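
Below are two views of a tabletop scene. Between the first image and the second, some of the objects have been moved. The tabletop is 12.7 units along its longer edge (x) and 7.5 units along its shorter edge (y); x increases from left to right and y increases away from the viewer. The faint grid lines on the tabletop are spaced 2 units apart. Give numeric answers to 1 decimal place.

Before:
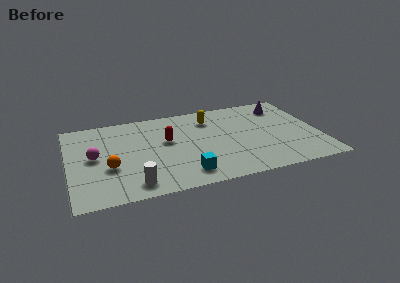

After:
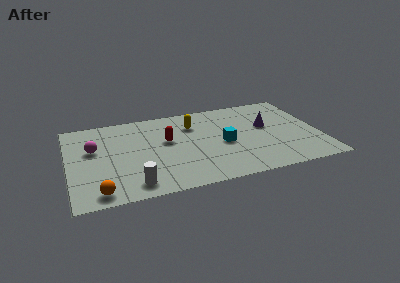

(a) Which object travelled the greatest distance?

the cyan cube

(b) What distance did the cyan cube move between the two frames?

3.0

The cyan cube was near (5.7, 1.3) before and (7.8, 3.4) after, so it travelled √(2.1² + 2.1²) ≈ 3.0 units.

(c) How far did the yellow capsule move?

0.9

The yellow capsule was near (7.3, 5.8) before and (6.4, 5.5) after, so it travelled √(0.9² + 0.3²) ≈ 0.9 units.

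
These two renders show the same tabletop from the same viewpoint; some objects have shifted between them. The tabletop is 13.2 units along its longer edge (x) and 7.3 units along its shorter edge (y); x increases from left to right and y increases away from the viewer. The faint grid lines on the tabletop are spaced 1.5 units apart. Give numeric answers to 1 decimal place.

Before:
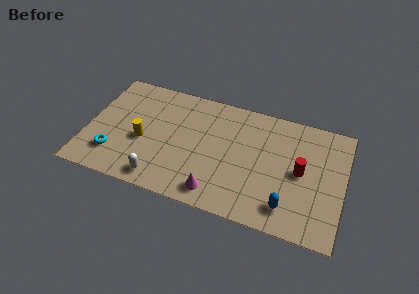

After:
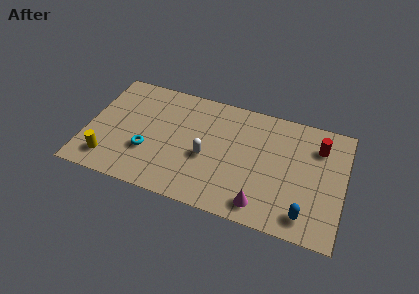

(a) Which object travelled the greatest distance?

the white capsule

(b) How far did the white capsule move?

3.0

From (4.0, 1.0) to (6.2, 3.1), the white capsule covered √(2.2² + 2.1²) ≈ 3.0 units.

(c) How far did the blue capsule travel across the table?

0.9

From (10.5, 1.4) to (11.4, 1.2), the blue capsule covered √(0.9² + 0.2²) ≈ 0.9 units.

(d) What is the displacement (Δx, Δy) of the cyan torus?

(1.7, 0.7)

The cyan torus started near (1.5, 1.8) and ended near (3.2, 2.5).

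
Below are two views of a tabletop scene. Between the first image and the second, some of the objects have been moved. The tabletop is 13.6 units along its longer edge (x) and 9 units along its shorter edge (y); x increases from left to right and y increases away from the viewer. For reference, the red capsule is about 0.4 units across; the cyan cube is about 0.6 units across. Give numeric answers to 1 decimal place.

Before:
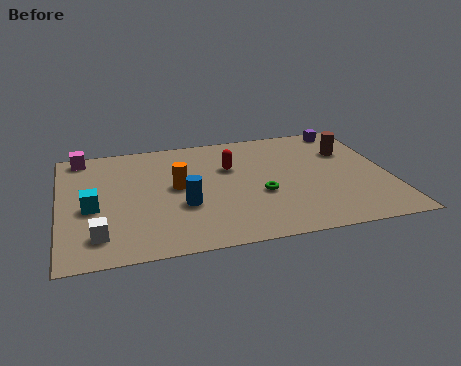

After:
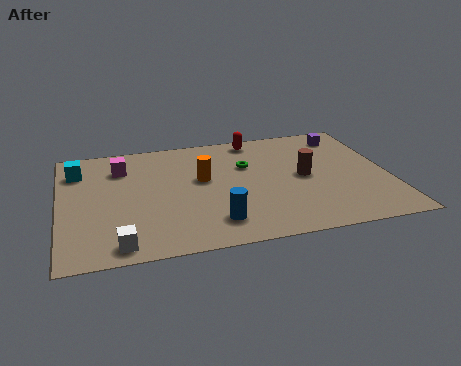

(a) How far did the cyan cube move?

3.0

The cyan cube was near (1.3, 3.9) before and (0.8, 6.9) after, so it travelled √(0.5² + 3.0²) ≈ 3.0 units.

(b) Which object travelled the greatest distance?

the cyan cube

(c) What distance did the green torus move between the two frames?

2.4

From (8.2, 3.5) to (7.8, 5.9), the green torus covered √(0.4² + 2.4²) ≈ 2.4 units.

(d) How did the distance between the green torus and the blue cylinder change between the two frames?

+1.2

The distance was about 3.2 in the first image and 4.4 in the second, so they moved 1.2 units further apart.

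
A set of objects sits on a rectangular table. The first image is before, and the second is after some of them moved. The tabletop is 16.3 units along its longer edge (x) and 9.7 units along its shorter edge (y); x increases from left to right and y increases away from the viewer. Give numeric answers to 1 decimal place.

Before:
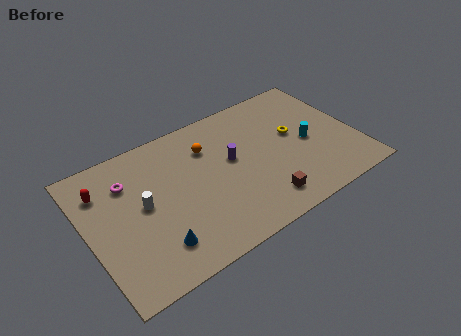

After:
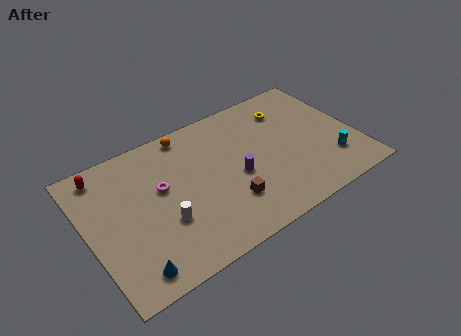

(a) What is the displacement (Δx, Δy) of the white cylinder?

(1.0, -1.7)

From the two frames, the white cylinder sits at roughly (3.3, 5.1) before and (4.3, 3.4) after.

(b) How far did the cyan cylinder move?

2.3

The cyan cylinder moved from about (13.4, 4.5) to (14.5, 2.5), a distance of √(1.1² + 2.0²) ≈ 2.3.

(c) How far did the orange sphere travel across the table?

1.9

From (7.6, 7.1) to (6.6, 8.7), the orange sphere covered √(1.0² + 1.6²) ≈ 1.9 units.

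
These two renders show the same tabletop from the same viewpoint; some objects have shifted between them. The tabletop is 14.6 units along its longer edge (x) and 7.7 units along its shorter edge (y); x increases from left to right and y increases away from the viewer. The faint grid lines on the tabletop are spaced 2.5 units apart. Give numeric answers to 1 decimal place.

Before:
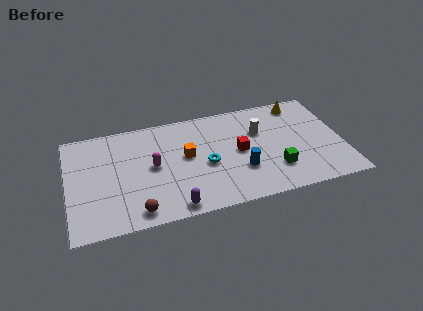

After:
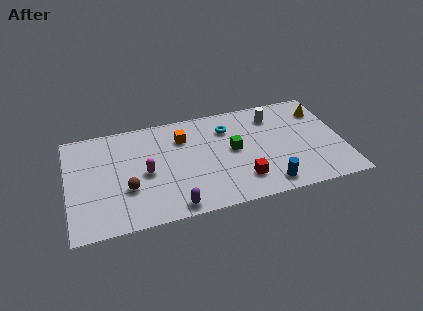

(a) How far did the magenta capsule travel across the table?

0.6

From (4.5, 4.0) to (4.1, 3.6), the magenta capsule covered √(0.4² + 0.4²) ≈ 0.6 units.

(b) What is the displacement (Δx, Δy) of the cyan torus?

(1.3, 2.4)

From the two frames, the cyan torus sits at roughly (7.3, 3.4) before and (8.6, 5.8) after.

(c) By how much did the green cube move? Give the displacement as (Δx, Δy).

(-2.1, 2.0)

The green cube started near (10.9, 2.1) and ended near (8.8, 4.1).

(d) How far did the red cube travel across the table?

2.1

From (9.1, 3.9) to (9.1, 1.8), the red cube covered √(0.0² + 2.1²) ≈ 2.1 units.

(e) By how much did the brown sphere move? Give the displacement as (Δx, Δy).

(-0.4, 1.7)

From the two frames, the brown sphere sits at roughly (3.5, 1.0) before and (3.1, 2.7) after.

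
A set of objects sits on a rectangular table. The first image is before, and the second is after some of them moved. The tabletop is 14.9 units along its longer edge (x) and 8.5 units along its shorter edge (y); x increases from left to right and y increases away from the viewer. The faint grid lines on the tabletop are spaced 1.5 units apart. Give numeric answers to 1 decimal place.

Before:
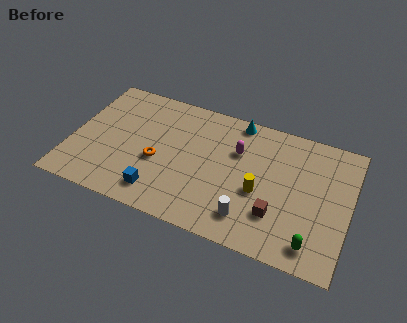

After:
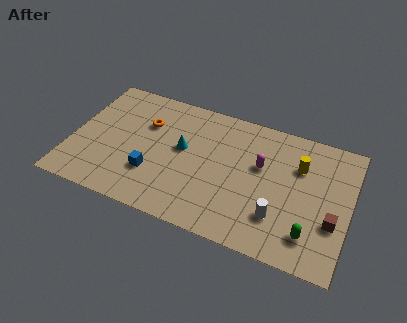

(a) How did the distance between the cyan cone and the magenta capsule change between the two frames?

+2.2

The distance was about 2.0 in the first image and 4.2 in the second, so they moved 2.2 units further apart.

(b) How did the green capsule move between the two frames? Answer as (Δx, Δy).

(-0.2, 0.5)

The green capsule started near (13.2, 1.3) and ended near (13.0, 1.8).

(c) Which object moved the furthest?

the cyan cone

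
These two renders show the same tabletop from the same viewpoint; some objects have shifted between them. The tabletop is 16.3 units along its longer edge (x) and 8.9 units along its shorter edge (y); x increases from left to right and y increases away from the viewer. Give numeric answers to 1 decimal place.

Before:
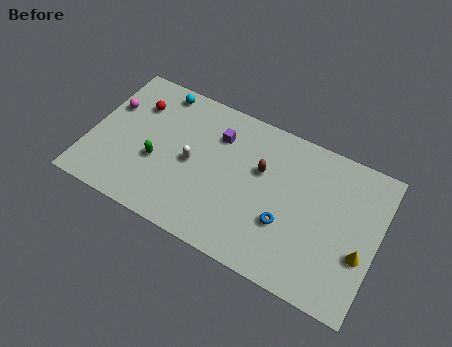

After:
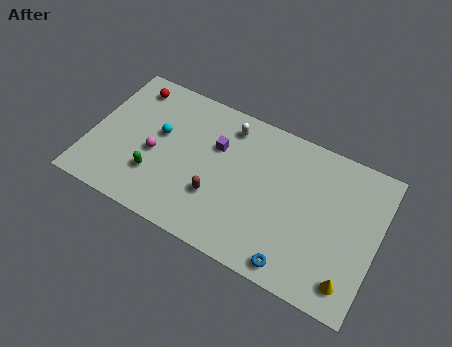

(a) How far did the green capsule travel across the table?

0.9

The green capsule was near (3.9, 3.5) before and (3.9, 2.6) after, so it travelled √(0.0² + 0.9²) ≈ 0.9 units.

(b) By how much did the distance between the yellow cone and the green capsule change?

-0.3

The distance was about 11.6 in the first image and 11.3 in the second, so they moved 0.3 units closer together.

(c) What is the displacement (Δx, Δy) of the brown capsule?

(-2.2, -2.7)

From the two frames, the brown capsule sits at roughly (9.6, 5.6) before and (7.4, 2.9) after.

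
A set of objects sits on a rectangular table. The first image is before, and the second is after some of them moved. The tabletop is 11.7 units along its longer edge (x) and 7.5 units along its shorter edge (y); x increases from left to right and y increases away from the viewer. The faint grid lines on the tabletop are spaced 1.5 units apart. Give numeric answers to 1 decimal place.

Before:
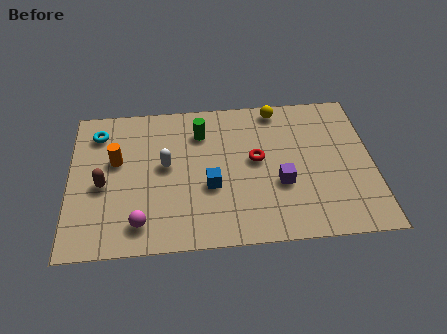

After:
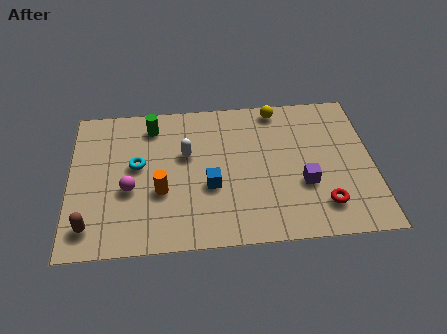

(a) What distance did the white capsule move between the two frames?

0.9

From (3.7, 4.1) to (4.5, 4.6), the white capsule covered √(0.8² + 0.5²) ≈ 0.9 units.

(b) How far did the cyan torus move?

2.3

The cyan torus moved from about (1.1, 6.0) to (2.6, 4.2), a distance of √(1.5² + 1.8²) ≈ 2.3.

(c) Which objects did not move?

the blue cube and the yellow sphere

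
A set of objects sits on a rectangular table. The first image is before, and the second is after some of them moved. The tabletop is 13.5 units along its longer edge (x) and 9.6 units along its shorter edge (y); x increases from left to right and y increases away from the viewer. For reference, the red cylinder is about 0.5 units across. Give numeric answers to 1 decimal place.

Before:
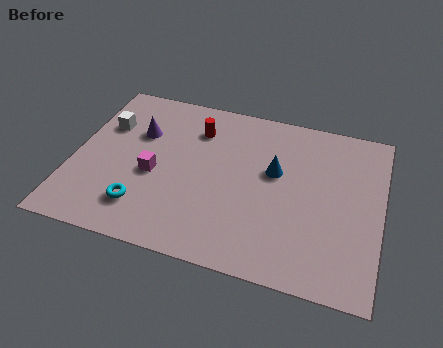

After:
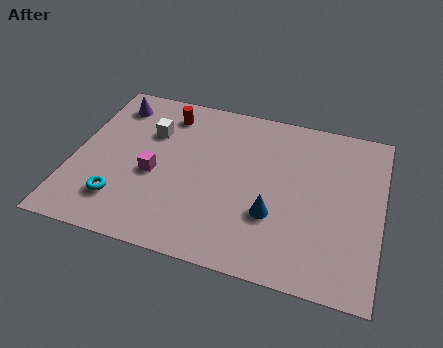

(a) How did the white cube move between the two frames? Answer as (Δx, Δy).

(2.0, 0.1)

The white cube started near (1.2, 6.5) and ended near (3.2, 6.6).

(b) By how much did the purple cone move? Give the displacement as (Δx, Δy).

(-1.3, 1.5)

The purple cone was at about (2.7, 6.4) and moved to about (1.4, 7.9).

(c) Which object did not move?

the magenta cube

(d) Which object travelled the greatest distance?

the blue cone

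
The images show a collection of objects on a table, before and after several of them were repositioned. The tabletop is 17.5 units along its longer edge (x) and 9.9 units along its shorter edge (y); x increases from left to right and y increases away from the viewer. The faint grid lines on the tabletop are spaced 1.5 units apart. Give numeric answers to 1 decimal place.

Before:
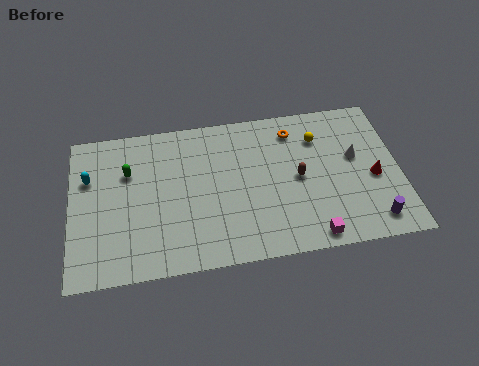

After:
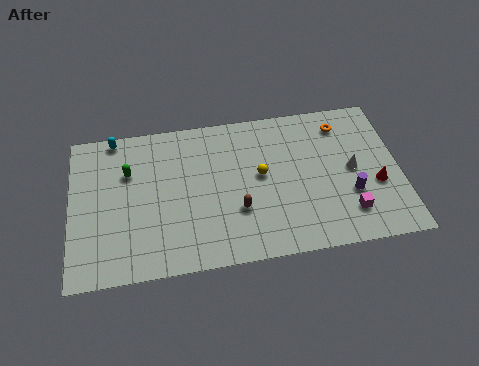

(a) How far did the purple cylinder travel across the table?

2.2

The purple cylinder moved from about (15.9, 1.5) to (14.8, 3.4), a distance of √(1.1² + 1.9²) ≈ 2.2.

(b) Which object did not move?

the green capsule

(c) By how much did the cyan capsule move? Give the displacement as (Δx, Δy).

(1.4, 2.5)

The cyan capsule started near (1.0, 6.6) and ended near (2.4, 9.1).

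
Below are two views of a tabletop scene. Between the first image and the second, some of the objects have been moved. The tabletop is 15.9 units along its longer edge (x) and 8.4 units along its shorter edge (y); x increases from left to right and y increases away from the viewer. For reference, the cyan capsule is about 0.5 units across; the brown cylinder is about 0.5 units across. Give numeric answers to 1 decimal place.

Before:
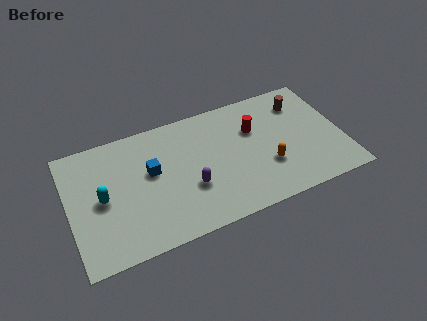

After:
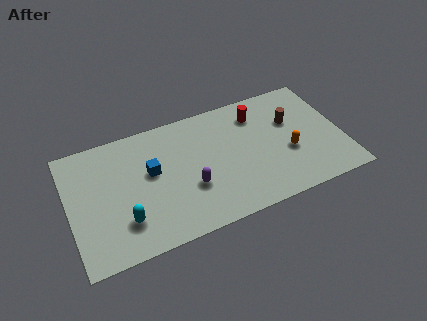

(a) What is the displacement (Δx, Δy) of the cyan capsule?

(1.1, -1.9)

The cyan capsule started near (1.9, 4.1) and ended near (3.0, 2.2).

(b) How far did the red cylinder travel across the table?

1.0

The red cylinder was near (10.9, 5.6) before and (11.2, 6.6) after, so it travelled √(0.3² + 1.0²) ≈ 1.0 units.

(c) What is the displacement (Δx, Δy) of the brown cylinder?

(-0.7, -1.1)

The brown cylinder started near (13.8, 6.5) and ended near (13.1, 5.4).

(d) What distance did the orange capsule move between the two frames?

1.4

The orange capsule moved from about (11.4, 2.8) to (12.7, 3.3), a distance of √(1.3² + 0.5²) ≈ 1.4.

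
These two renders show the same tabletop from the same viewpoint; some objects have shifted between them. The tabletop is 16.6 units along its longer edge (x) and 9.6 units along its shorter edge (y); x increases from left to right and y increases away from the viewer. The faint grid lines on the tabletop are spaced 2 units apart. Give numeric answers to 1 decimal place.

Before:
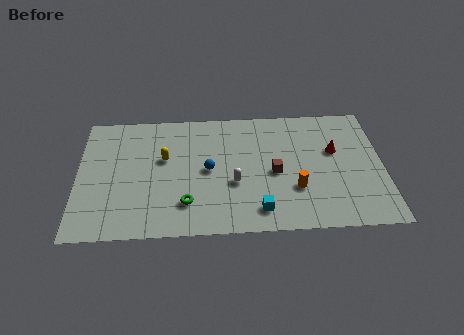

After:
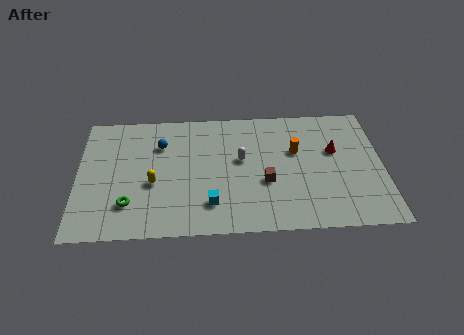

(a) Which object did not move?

the red cone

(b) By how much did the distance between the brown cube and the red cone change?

+0.8

The distance was about 3.6 in the first image and 4.4 in the second, so they moved 0.8 units further apart.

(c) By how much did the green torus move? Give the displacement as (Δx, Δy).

(-3.1, 0.1)

The green torus was at about (5.9, 2.3) and moved to about (2.8, 2.4).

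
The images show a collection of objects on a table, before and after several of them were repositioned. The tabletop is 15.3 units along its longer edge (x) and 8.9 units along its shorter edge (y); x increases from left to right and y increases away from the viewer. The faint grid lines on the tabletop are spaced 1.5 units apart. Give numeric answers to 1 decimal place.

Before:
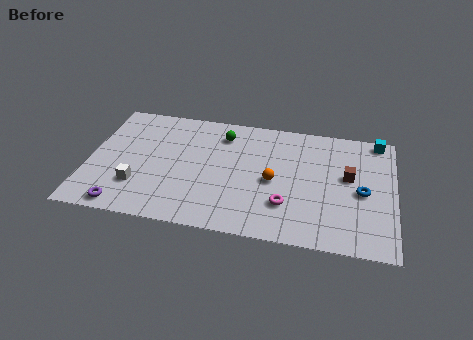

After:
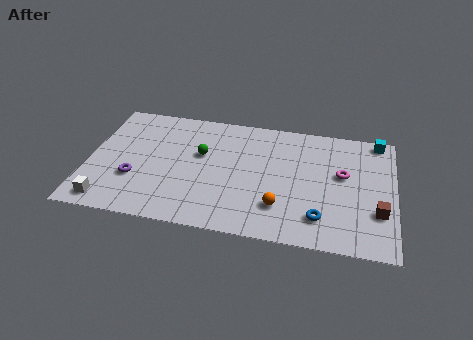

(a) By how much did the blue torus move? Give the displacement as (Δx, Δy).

(-2.0, -2.2)

From the two frames, the blue torus sits at roughly (13.7, 4.1) before and (11.7, 1.9) after.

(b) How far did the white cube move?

2.0

From (2.6, 2.5) to (1.2, 1.1), the white cube covered √(1.4² + 1.4²) ≈ 2.0 units.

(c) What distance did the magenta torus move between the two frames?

3.8

From (10.0, 2.5) to (12.7, 5.2), the magenta torus covered √(2.7² + 2.7²) ≈ 3.8 units.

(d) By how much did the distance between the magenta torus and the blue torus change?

-0.6

The distance was about 4.0 in the first image and 3.4 in the second, so they moved 0.6 units closer together.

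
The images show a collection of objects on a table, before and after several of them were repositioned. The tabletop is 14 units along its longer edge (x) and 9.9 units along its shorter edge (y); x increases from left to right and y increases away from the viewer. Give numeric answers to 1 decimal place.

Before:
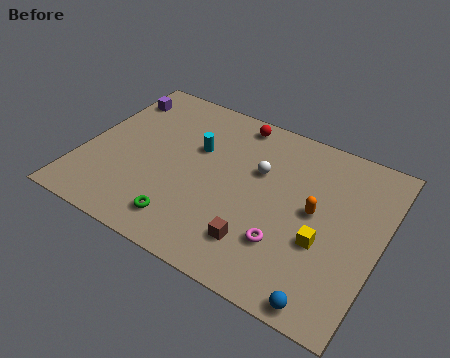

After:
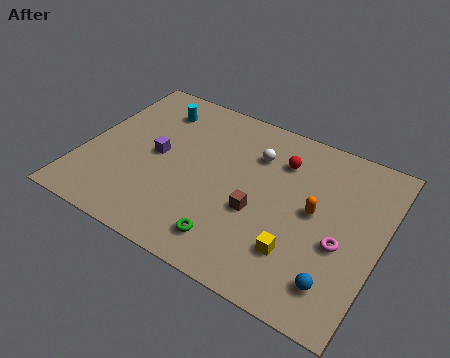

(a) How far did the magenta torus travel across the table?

2.7

From (9.9, 2.8) to (12.3, 4.0), the magenta torus covered √(2.4² + 1.2²) ≈ 2.7 units.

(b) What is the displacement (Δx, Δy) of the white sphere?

(-0.3, 0.9)

The white sphere started near (8.1, 6.3) and ended near (7.8, 7.2).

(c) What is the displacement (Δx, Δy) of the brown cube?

(-0.3, 1.7)

From the two frames, the brown cube sits at roughly (8.7, 2.2) before and (8.4, 3.9) after.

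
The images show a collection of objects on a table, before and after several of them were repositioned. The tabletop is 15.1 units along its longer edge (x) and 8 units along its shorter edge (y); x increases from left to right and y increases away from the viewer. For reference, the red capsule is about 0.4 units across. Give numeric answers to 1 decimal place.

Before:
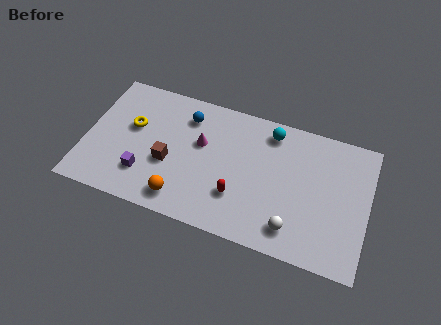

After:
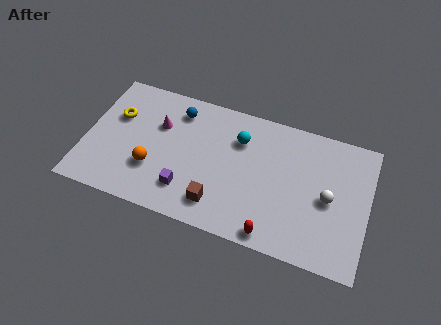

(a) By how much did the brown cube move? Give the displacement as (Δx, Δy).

(2.8, -1.6)

The brown cube started near (4.5, 3.2) and ended near (7.3, 1.6).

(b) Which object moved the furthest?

the brown cube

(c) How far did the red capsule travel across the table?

2.6

The red capsule moved from about (8.3, 2.4) to (10.3, 0.8), a distance of √(2.0² + 1.6²) ≈ 2.6.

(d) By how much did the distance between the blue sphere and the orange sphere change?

-1.0

They were about 5.0 units apart before and 4.0 after — 1.0 units closer together.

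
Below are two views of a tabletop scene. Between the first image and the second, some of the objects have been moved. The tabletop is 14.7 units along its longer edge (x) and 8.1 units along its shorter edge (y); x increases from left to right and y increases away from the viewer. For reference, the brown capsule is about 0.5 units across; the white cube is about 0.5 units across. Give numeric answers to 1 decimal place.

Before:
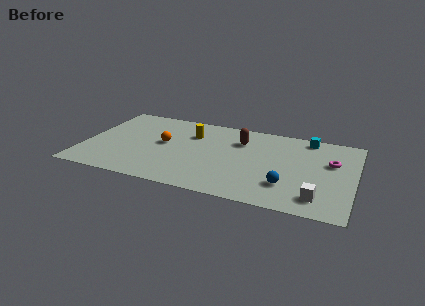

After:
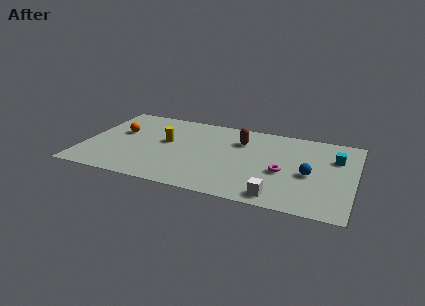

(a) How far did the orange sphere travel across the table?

2.5

The orange sphere moved from about (4.3, 4.4) to (1.8, 4.9), a distance of √(2.5² + 0.5²) ≈ 2.5.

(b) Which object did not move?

the brown capsule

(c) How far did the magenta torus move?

3.0

The magenta torus moved from about (13.4, 5.1) to (10.9, 3.4), a distance of √(2.5² + 1.7²) ≈ 3.0.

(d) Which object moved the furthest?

the magenta torus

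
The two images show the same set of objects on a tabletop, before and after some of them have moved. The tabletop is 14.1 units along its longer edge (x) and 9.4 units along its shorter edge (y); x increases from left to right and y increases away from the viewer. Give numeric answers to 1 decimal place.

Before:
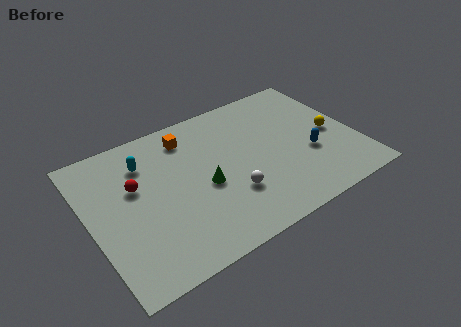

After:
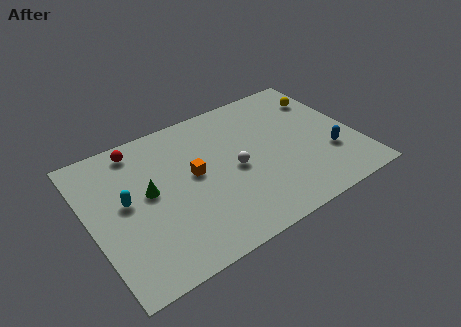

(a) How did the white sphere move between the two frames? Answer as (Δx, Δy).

(0.5, 1.5)

The white sphere was at about (7.1, 2.9) and moved to about (7.6, 4.4).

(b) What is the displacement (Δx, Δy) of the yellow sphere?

(0.1, 2.7)

From the two frames, the yellow sphere sits at roughly (12.9, 4.4) before and (13.0, 7.1) after.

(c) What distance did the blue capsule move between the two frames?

1.1

The blue capsule moved from about (11.5, 3.5) to (12.5, 3.0), a distance of √(1.0² + 0.5²) ≈ 1.1.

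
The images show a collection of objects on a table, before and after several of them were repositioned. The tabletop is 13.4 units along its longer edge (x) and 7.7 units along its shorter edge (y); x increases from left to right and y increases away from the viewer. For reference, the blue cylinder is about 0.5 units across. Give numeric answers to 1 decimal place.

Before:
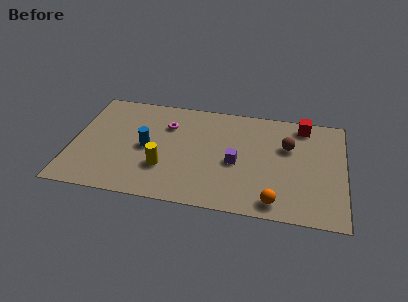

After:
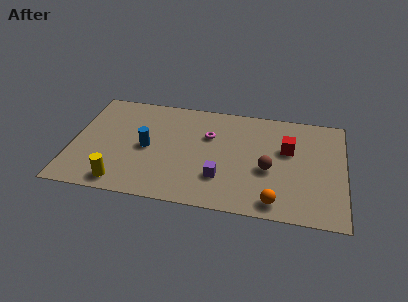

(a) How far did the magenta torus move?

2.1

The magenta torus was near (4.6, 5.5) before and (6.7, 5.1) after, so it travelled √(2.1² + 0.4²) ≈ 2.1 units.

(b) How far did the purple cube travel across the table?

1.4

The purple cube was near (8.1, 3.4) before and (7.4, 2.2) after, so it travelled √(0.7² + 1.2²) ≈ 1.4 units.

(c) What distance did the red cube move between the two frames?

2.0

The red cube moved from about (11.3, 6.7) to (10.6, 4.8), a distance of √(0.7² + 1.9²) ≈ 2.0.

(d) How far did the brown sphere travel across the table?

2.0

The brown sphere moved from about (10.6, 5.0) to (9.7, 3.2), a distance of √(0.9² + 1.8²) ≈ 2.0.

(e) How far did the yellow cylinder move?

2.4

From (4.6, 2.4) to (2.6, 1.0), the yellow cylinder covered √(2.0² + 1.4²) ≈ 2.4 units.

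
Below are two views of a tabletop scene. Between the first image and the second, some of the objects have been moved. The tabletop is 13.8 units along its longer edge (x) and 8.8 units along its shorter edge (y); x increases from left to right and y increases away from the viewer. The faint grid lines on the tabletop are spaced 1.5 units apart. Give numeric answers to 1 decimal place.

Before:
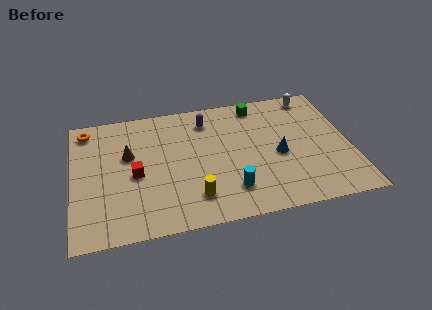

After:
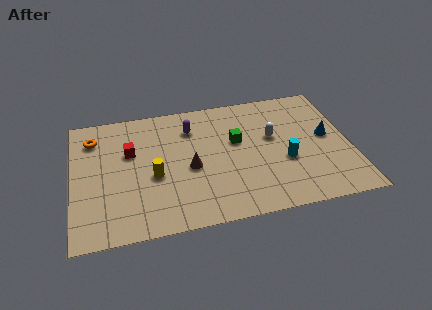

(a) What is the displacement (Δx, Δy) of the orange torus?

(0.3, -0.7)

From the two frames, the orange torus sits at roughly (0.8, 7.6) before and (1.1, 6.9) after.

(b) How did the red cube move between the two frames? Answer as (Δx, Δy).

(-0.2, 1.6)

The red cube was at about (3.1, 4.0) and moved to about (2.9, 5.6).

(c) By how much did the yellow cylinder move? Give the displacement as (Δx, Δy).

(-1.9, 1.8)

From the two frames, the yellow cylinder sits at roughly (5.9, 1.9) before and (4.0, 3.7) after.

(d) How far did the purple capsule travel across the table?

0.9

From (6.8, 7.1) to (6.0, 6.7), the purple capsule covered √(0.8² + 0.4²) ≈ 0.9 units.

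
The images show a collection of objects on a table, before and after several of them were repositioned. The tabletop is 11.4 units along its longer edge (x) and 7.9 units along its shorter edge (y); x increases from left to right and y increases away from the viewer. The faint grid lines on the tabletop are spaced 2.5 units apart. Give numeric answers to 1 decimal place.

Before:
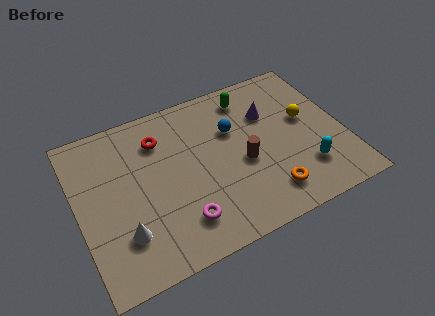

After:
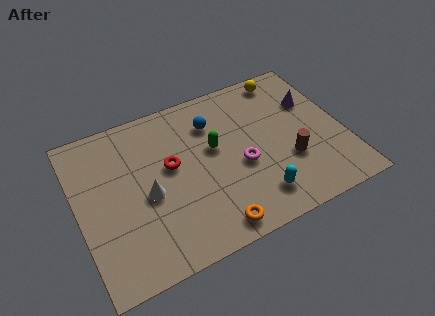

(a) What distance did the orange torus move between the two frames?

2.6

From (7.8, 1.5) to (5.3, 0.9), the orange torus covered √(2.5² + 0.6²) ≈ 2.6 units.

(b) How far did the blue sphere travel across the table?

1.1

The blue sphere moved from about (6.8, 5.2) to (6.0, 5.9), a distance of √(0.8² + 0.7²) ≈ 1.1.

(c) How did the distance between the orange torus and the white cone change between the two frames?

-2.6

The distance was about 6.1 in the first image and 3.5 in the second, so they moved 2.6 units closer together.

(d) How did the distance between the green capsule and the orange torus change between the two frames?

-1.4

Before: roughly 5.1 units apart; after: 3.7. That's 1.4 units closer together.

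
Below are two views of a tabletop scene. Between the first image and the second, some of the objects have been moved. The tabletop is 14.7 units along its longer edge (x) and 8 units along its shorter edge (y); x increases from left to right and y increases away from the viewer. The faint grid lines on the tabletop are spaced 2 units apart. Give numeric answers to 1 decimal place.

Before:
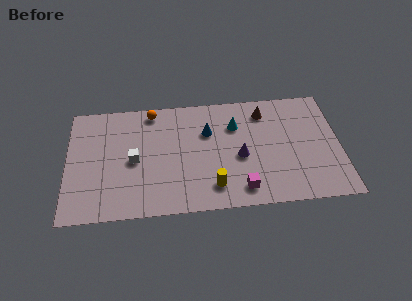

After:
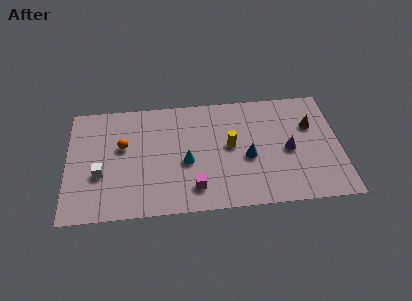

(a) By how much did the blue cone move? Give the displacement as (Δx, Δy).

(2.1, -2.0)

From the two frames, the blue cone sits at roughly (7.6, 5.4) before and (9.7, 3.4) after.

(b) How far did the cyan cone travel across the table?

3.5

The cyan cone moved from about (9.1, 5.7) to (6.4, 3.4), a distance of √(2.7² + 2.3²) ≈ 3.5.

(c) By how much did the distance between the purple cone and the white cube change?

+4.4

They were about 5.7 units apart before and 10.1 after — 4.4 units further apart.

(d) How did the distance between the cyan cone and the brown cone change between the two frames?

+5.3

They were about 1.8 units apart before and 7.1 after — 5.3 units further apart.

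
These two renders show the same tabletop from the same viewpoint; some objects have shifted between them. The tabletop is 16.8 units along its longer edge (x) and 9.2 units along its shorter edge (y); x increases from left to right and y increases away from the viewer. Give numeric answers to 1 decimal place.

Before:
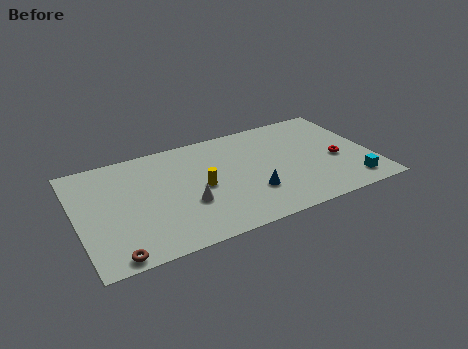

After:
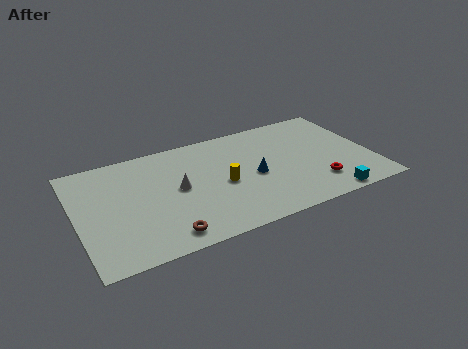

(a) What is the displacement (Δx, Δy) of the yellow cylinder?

(1.2, -0.2)

From the two frames, the yellow cylinder sits at roughly (7.0, 4.4) before and (8.2, 4.2) after.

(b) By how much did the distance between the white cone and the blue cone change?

+0.7

Before: roughly 3.6 units apart; after: 4.3. That's 0.7 units further apart.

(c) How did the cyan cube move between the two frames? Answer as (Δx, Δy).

(-1.5, -0.7)

From the two frames, the cyan cube sits at roughly (15.3, 1.5) before and (13.8, 0.8) after.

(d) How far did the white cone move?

1.6

The white cone was near (6.1, 3.3) before and (5.7, 4.8) after, so it travelled √(0.4² + 1.5²) ≈ 1.6 units.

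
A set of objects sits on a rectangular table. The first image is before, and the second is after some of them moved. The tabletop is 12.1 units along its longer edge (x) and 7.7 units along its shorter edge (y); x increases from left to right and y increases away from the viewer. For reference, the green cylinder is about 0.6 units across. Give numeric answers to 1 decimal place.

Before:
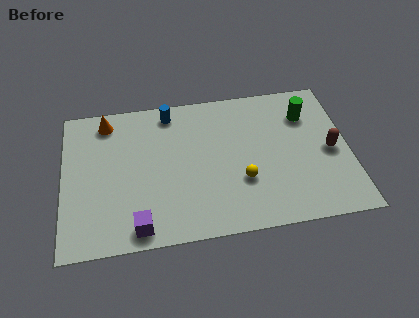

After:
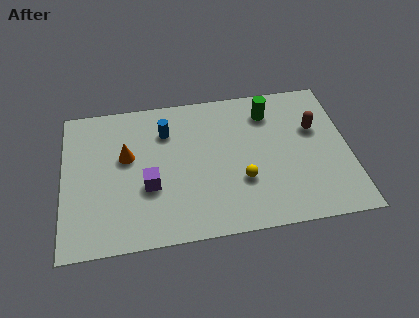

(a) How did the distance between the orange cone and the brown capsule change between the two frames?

-1.9

Before: roughly 9.9 units apart; after: 8.0. That's 1.9 units closer together.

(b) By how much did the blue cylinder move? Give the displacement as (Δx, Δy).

(-0.2, -1.0)

From the two frames, the blue cylinder sits at roughly (4.6, 6.7) before and (4.4, 5.7) after.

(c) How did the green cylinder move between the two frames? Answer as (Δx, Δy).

(-1.6, 0.4)

From the two frames, the green cylinder sits at roughly (10.4, 5.7) before and (8.8, 6.1) after.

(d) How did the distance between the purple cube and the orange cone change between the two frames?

-3.9

The distance was about 5.8 in the first image and 1.9 in the second, so they moved 3.9 units closer together.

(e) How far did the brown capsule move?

1.4

The brown capsule was near (11.3, 3.6) before and (10.7, 4.9) after, so it travelled √(0.6² + 1.3²) ≈ 1.4 units.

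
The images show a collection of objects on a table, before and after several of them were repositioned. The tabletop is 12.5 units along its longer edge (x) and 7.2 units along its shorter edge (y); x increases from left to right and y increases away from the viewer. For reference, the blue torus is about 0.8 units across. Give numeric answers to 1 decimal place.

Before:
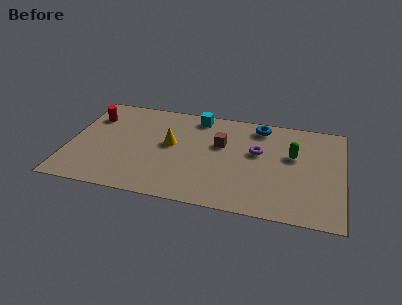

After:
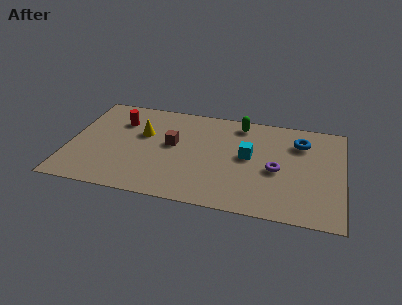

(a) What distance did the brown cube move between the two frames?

2.3

From (6.9, 4.5) to (4.7, 4.0), the brown cube covered √(2.2² + 0.5²) ≈ 2.3 units.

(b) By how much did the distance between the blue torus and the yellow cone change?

+2.7

The distance was about 4.6 in the first image and 7.3 in the second, so they moved 2.7 units further apart.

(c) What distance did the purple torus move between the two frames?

1.4

The purple torus moved from about (8.6, 4.3) to (9.5, 3.2), a distance of √(0.9² + 1.1²) ≈ 1.4.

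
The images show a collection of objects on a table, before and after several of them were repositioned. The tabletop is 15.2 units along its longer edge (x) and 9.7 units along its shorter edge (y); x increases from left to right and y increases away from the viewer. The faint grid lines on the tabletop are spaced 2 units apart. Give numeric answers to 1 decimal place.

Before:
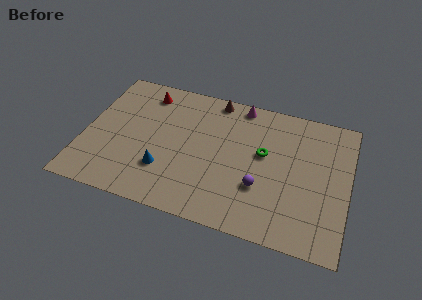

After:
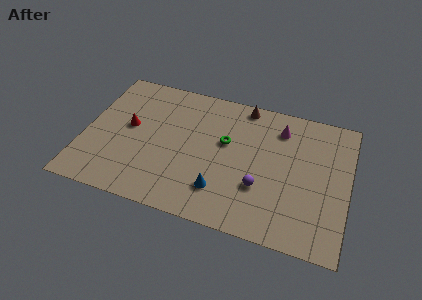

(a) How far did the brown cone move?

1.7

The brown cone was near (7.2, 8.8) before and (8.9, 8.8) after, so it travelled √(1.7² + 0.0²) ≈ 1.7 units.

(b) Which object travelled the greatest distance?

the blue cone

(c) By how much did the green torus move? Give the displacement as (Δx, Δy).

(-2.2, 0.2)

From the two frames, the green torus sits at roughly (10.3, 5.6) before and (8.1, 5.8) after.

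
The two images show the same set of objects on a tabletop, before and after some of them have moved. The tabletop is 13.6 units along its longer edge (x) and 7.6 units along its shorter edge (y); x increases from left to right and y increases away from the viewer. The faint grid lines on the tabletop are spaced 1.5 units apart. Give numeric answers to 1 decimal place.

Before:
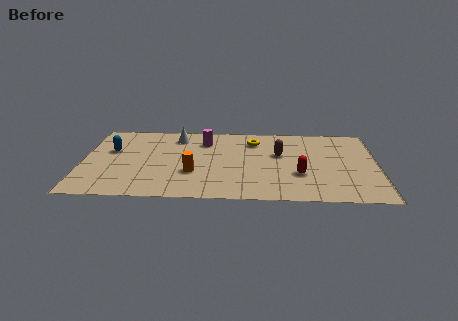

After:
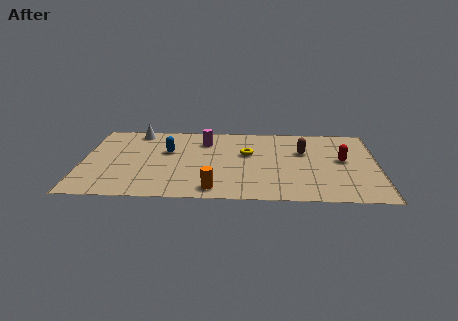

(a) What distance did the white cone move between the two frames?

2.0

The white cone moved from about (4.3, 6.2) to (2.4, 6.7), a distance of √(1.9² + 0.5²) ≈ 2.0.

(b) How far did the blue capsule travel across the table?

2.6

The blue capsule was near (1.3, 4.7) before and (3.9, 4.7) after, so it travelled √(2.6² + 0.0²) ≈ 2.6 units.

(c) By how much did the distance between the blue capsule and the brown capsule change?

-1.5

They were about 7.8 units apart before and 6.3 after — 1.5 units closer together.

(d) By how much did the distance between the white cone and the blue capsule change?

-0.9

They were about 3.4 units apart before and 2.5 after — 0.9 units closer together.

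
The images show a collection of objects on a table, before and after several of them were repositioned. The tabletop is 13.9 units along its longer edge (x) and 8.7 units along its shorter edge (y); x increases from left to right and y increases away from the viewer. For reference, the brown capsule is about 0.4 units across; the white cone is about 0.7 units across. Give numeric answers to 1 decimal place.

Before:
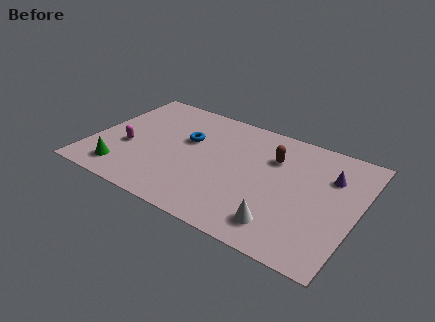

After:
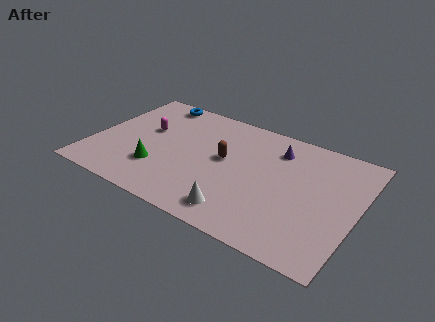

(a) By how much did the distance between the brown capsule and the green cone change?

-4.7

Before: roughly 8.6 units apart; after: 3.9. That's 4.7 units closer together.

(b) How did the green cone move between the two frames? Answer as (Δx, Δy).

(1.7, 1.0)

From the two frames, the green cone sits at roughly (2.0, 1.5) before and (3.7, 2.5) after.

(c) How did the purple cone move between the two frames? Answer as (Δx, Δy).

(-2.9, 0.7)

From the two frames, the purple cone sits at roughly (12.3, 6.1) before and (9.4, 6.8) after.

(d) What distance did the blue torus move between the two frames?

3.3

From (4.8, 5.4) to (2.6, 7.8), the blue torus covered √(2.2² + 2.4²) ≈ 3.3 units.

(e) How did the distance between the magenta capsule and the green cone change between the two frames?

+1.0

The distance was about 1.9 in the first image and 2.9 in the second, so they moved 1.0 units further apart.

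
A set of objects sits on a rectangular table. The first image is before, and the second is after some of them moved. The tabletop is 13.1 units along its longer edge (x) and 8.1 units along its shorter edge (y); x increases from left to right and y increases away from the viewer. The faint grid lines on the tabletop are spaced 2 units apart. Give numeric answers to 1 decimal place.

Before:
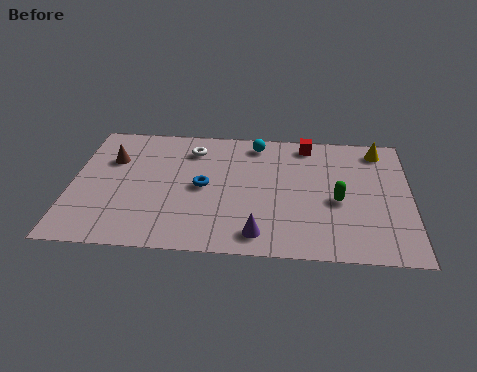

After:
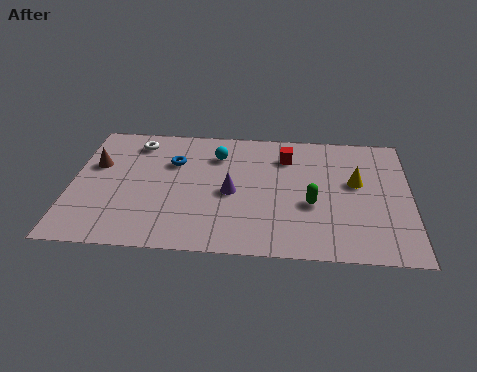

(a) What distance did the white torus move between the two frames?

2.2

The white torus moved from about (4.6, 6.4) to (2.4, 6.7), a distance of √(2.2² + 0.3²) ≈ 2.2.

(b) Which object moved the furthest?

the purple cone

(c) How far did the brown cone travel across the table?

0.7

The brown cone moved from about (1.5, 5.5) to (0.9, 5.1), a distance of √(0.6² + 0.4²) ≈ 0.7.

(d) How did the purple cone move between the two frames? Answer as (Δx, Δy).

(-1.1, 2.5)

From the two frames, the purple cone sits at roughly (7.3, 1.2) before and (6.2, 3.7) after.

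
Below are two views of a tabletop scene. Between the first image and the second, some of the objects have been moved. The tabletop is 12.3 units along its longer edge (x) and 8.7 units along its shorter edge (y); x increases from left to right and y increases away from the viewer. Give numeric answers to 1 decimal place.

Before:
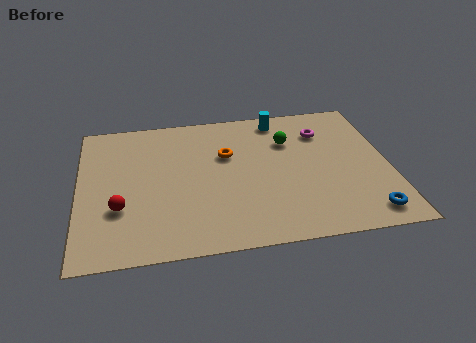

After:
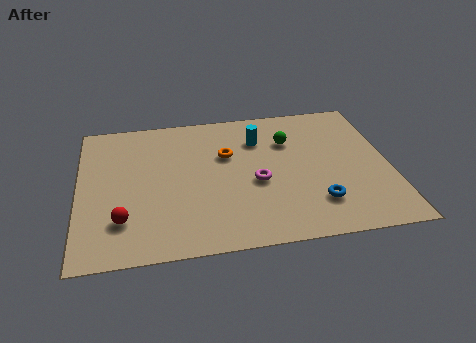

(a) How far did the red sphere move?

0.7

The red sphere was near (1.6, 2.9) before and (1.7, 2.2) after, so it travelled √(0.1² + 0.7²) ≈ 0.7 units.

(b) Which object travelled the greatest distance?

the magenta torus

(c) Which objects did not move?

the green sphere and the orange torus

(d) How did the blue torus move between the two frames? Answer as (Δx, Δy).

(-1.9, 0.9)

From the two frames, the blue torus sits at roughly (11.2, 1.2) before and (9.3, 2.1) after.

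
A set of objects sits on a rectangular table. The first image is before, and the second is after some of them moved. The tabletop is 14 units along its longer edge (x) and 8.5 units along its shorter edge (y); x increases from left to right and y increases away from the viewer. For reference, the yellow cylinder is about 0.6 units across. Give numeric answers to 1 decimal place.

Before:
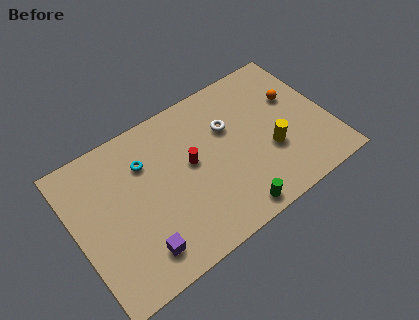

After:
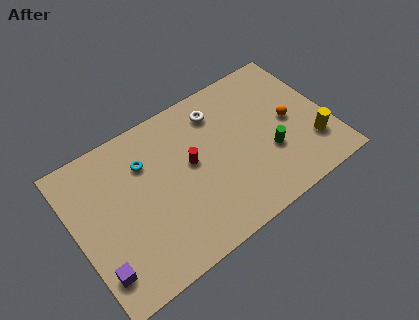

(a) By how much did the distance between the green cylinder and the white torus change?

-0.4

Before: roughly 4.8 units apart; after: 4.4. That's 0.4 units closer together.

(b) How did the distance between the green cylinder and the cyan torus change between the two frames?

+0.6

The distance was about 6.5 in the first image and 7.1 in the second, so they moved 0.6 units further apart.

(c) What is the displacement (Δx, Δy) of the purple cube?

(-2.2, 0.2)

The purple cube started near (3.0, 1.6) and ended near (0.8, 1.8).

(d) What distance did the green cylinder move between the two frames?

3.3

The green cylinder was near (8.0, 0.9) before and (10.5, 3.0) after, so it travelled √(2.5² + 2.1²) ≈ 3.3 units.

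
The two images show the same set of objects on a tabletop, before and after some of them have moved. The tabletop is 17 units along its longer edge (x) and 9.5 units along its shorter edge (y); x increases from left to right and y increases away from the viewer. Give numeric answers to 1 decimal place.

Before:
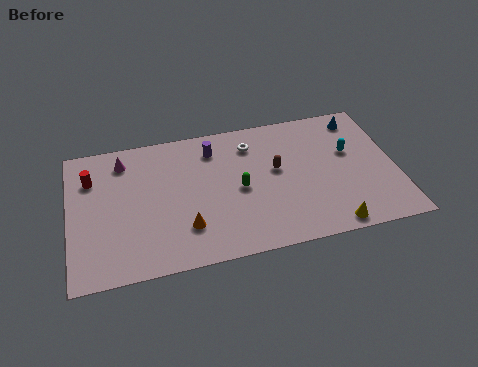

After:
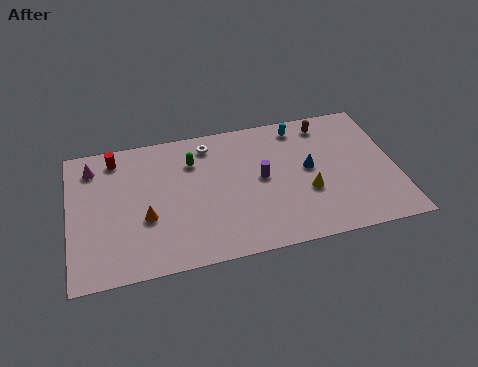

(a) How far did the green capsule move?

3.4

The green capsule moved from about (8.8, 4.5) to (6.5, 7.0), a distance of √(2.3² + 2.5²) ≈ 3.4.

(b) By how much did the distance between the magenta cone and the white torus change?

-0.6

Before: roughly 6.7 units apart; after: 6.1. That's 0.6 units closer together.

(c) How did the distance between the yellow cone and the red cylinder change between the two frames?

-2.7

They were about 13.5 units apart before and 10.8 after — 2.7 units closer together.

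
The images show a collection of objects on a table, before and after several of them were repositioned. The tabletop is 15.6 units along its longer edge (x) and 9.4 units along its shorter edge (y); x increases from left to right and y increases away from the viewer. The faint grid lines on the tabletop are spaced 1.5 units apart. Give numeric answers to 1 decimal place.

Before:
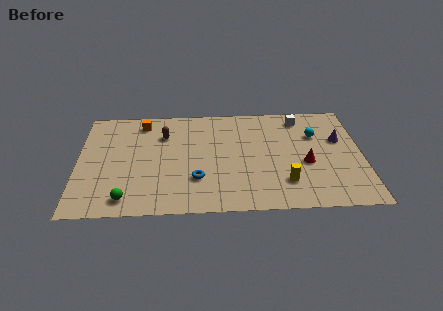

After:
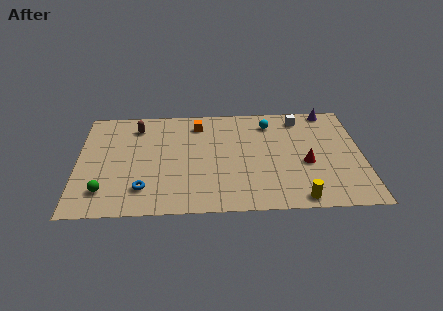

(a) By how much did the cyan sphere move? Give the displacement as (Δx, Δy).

(-2.5, 1.2)

The cyan sphere started near (13.1, 6.4) and ended near (10.6, 7.6).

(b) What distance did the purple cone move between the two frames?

2.7

The purple cone moved from about (14.4, 5.9) to (13.9, 8.6), a distance of √(0.5² + 2.7²) ≈ 2.7.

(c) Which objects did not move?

the white cube and the red cone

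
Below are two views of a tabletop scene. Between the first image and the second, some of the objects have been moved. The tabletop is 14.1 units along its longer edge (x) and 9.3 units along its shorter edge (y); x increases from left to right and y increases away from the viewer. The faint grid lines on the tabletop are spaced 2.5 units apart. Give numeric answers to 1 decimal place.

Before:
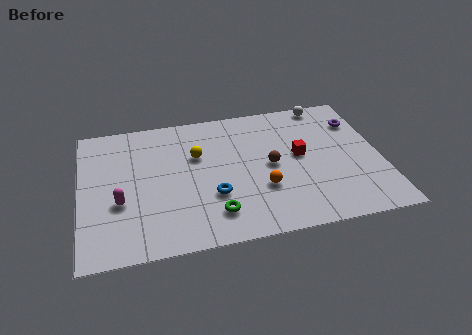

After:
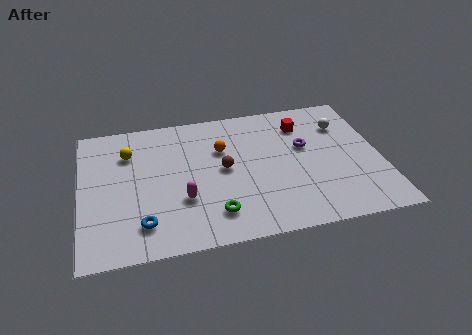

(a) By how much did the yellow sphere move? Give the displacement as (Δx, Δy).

(-3.2, 0.8)

From the two frames, the yellow sphere sits at roughly (5.5, 6.0) before and (2.3, 6.8) after.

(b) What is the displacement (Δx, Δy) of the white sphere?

(0.7, -1.7)

The white sphere was at about (11.8, 8.5) and moved to about (12.5, 6.8).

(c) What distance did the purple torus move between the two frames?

2.9

The purple torus moved from about (13.2, 6.9) to (10.6, 5.6), a distance of √(2.6² + 1.3²) ≈ 2.9.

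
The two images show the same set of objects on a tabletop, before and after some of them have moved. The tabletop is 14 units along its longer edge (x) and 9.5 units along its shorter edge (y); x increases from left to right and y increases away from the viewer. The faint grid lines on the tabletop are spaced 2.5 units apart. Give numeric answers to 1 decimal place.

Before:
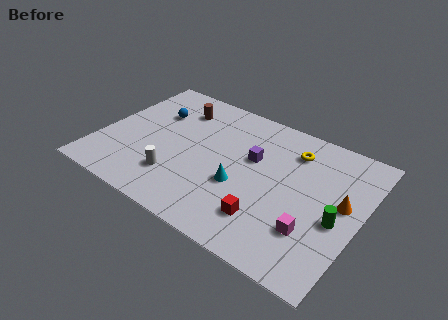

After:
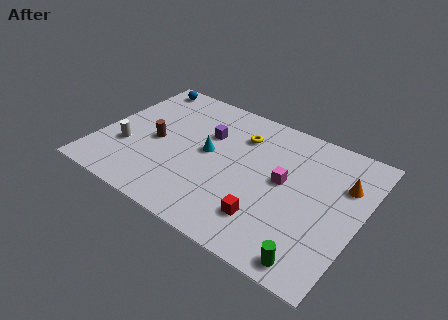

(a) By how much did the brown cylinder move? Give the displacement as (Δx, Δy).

(-0.6, -3.0)

From the two frames, the brown cylinder sits at roughly (3.6, 7.4) before and (3.0, 4.4) after.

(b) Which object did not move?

the red cube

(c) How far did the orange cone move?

1.3

The orange cone moved from about (13.0, 5.2) to (12.9, 6.5), a distance of √(0.1² + 1.3²) ≈ 1.3.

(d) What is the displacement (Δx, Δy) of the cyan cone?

(-2.0, 1.4)

The cyan cone was at about (7.8, 3.6) and moved to about (5.8, 5.0).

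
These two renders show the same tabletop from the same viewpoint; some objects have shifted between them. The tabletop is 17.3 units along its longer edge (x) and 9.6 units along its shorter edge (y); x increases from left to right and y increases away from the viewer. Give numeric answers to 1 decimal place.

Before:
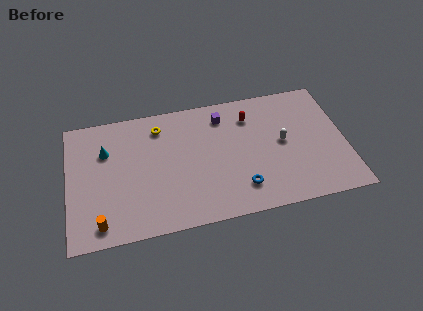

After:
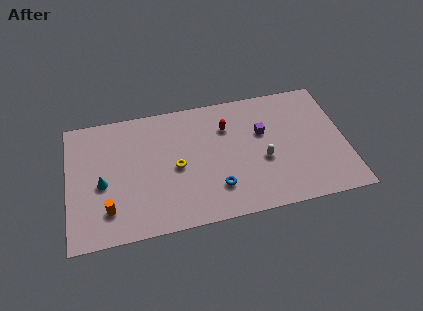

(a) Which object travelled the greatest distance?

the yellow torus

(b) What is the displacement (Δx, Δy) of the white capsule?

(-1.3, -1.1)

The white capsule started near (13.4, 5.0) and ended near (12.1, 3.9).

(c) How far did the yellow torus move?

3.4

From (5.8, 7.8) to (6.7, 4.5), the yellow torus covered √(0.9² + 3.3²) ≈ 3.4 units.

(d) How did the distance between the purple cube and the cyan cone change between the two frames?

+2.8

The distance was about 7.5 in the first image and 10.3 in the second, so they moved 2.8 units further apart.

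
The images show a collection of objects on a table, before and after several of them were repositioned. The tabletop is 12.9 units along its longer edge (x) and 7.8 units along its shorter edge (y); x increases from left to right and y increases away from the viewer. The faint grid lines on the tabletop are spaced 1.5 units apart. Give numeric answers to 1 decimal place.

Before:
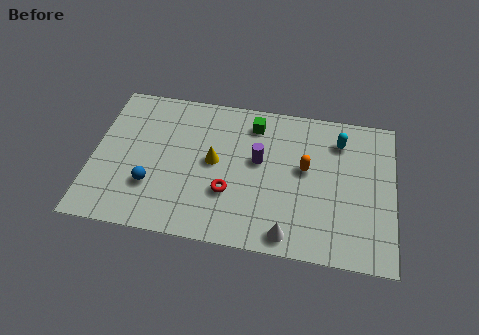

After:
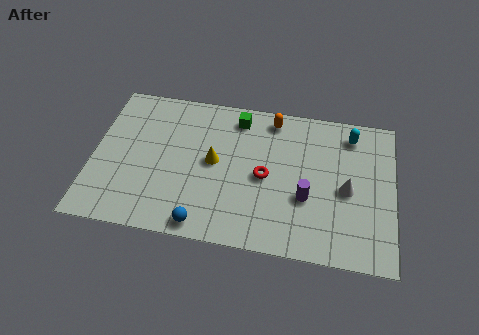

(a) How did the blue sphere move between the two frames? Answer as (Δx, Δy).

(2.3, -1.6)

From the two frames, the blue sphere sits at roughly (2.6, 2.4) before and (4.9, 0.8) after.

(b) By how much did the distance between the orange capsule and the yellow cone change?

-0.3

The distance was about 3.9 in the first image and 3.6 in the second, so they moved 0.3 units closer together.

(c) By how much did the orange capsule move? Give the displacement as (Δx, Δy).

(-1.5, 2.4)

The orange capsule started near (9.1, 4.4) and ended near (7.6, 6.8).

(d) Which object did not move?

the yellow cone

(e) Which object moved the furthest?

the white cone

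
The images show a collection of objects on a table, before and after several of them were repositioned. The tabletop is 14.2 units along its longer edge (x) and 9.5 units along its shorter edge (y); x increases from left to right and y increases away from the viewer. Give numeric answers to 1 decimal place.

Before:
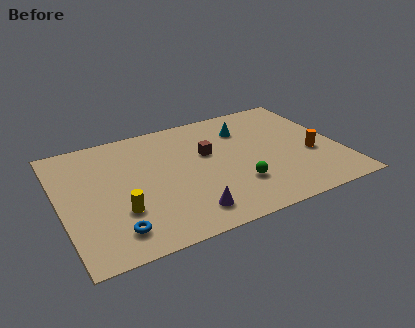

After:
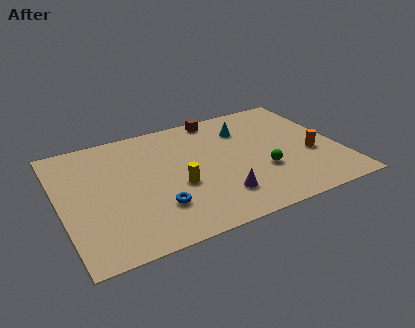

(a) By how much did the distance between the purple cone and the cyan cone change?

-1.3

The distance was about 6.6 in the first image and 5.3 in the second, so they moved 1.3 units closer together.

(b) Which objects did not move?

the cyan cone and the orange cylinder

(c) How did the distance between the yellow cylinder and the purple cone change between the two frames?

-1.0

The distance was about 3.5 in the first image and 2.5 in the second, so they moved 1.0 units closer together.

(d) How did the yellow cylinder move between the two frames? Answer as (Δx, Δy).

(3.0, 0.8)

The yellow cylinder started near (2.8, 3.0) and ended near (5.8, 3.8).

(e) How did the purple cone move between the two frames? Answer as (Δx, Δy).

(1.7, 0.6)

The purple cone was at about (6.0, 1.6) and moved to about (7.7, 2.2).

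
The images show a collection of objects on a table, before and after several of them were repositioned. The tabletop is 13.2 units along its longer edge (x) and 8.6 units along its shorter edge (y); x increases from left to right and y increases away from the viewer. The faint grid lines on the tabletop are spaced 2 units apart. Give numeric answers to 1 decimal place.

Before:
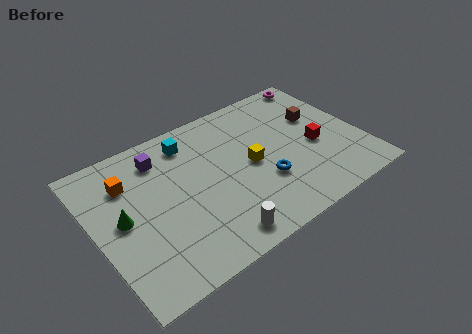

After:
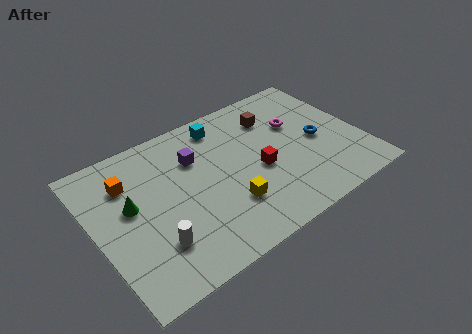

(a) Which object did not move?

the orange cube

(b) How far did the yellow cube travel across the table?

2.3

From (7.7, 4.2) to (6.2, 2.5), the yellow cube covered √(1.5² + 1.7²) ≈ 2.3 units.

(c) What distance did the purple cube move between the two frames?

1.8

The purple cube was near (3.6, 6.9) before and (5.2, 6.0) after, so it travelled √(1.6² + 0.9²) ≈ 1.8 units.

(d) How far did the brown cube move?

2.4

From (11.4, 5.4) to (9.3, 6.5), the brown cube covered √(2.1² + 1.1²) ≈ 2.4 units.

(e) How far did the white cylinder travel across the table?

3.0

The white cylinder moved from about (5.3, 1.1) to (2.5, 2.3), a distance of √(2.8² + 1.2²) ≈ 3.0.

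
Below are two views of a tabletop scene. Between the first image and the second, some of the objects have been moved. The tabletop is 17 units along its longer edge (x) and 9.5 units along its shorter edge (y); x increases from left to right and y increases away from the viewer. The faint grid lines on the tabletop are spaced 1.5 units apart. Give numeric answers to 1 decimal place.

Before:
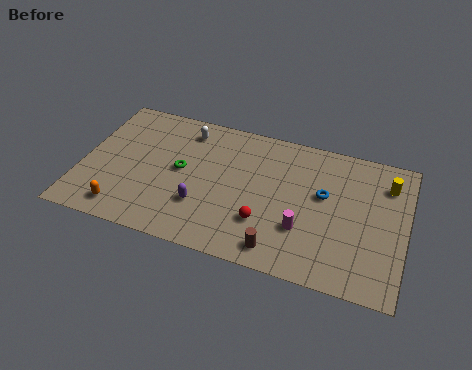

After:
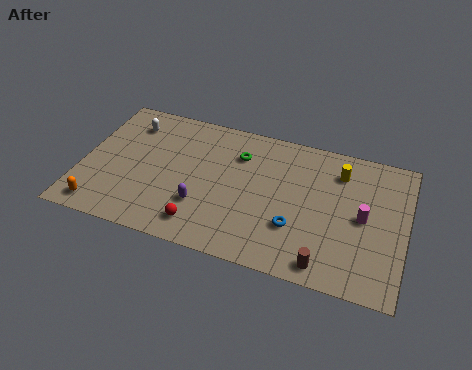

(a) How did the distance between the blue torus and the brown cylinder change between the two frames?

-2.2

Before: roughly 4.7 units apart; after: 2.5. That's 2.2 units closer together.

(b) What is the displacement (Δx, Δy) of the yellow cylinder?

(-2.5, 0.1)

The yellow cylinder was at about (15.9, 7.3) and moved to about (13.4, 7.4).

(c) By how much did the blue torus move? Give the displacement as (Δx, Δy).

(-1.3, -2.6)

The blue torus started near (12.7, 5.6) and ended near (11.4, 3.0).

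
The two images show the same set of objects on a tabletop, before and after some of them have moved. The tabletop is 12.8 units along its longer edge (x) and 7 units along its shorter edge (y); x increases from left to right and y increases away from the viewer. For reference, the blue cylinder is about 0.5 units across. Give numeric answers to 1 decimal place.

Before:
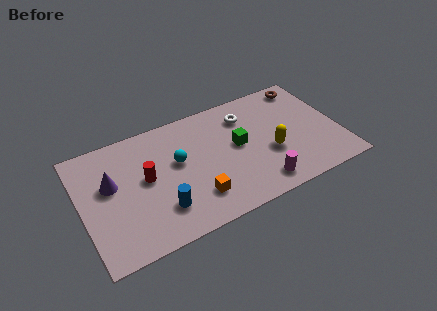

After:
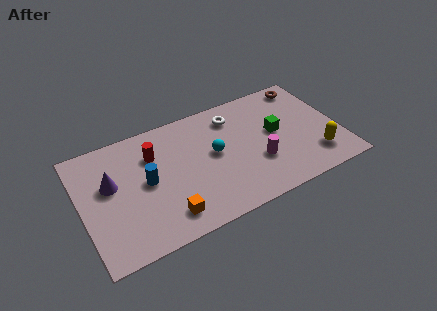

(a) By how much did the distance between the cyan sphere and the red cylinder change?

+1.5

The distance was about 1.6 in the first image and 3.1 in the second, so they moved 1.5 units further apart.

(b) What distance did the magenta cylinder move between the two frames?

1.3

The magenta cylinder was near (8.5, 1.1) before and (8.6, 2.4) after, so it travelled √(0.1² + 1.3²) ≈ 1.3 units.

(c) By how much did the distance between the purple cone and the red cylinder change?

+0.6

Before: roughly 1.7 units apart; after: 2.3. That's 0.6 units further apart.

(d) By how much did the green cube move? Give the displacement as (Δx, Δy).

(1.9, 0.0)

From the two frames, the green cube sits at roughly (7.8, 3.8) before and (9.7, 3.8) after.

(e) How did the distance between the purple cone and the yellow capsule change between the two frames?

+2.3

The distance was about 7.9 in the first image and 10.2 in the second, so they moved 2.3 units further apart.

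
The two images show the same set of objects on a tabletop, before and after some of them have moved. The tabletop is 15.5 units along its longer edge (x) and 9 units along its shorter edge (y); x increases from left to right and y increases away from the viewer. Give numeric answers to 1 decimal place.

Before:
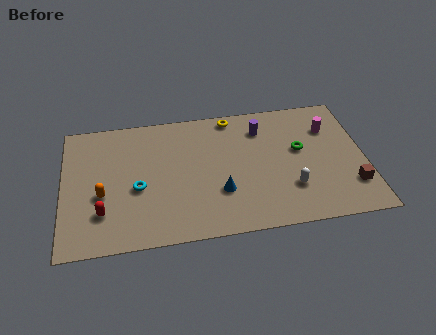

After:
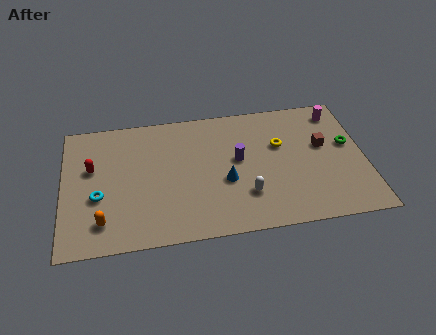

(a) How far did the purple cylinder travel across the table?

2.4

The purple cylinder was near (10.3, 7.0) before and (9.0, 5.0) after, so it travelled √(1.3² + 2.0²) ≈ 2.4 units.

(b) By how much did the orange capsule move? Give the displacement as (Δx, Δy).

(0.0, -1.8)

The orange capsule was at about (2.0, 3.6) and moved to about (2.0, 1.8).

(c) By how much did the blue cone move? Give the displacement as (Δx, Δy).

(0.3, 0.7)

The blue cone was at about (8.0, 2.9) and moved to about (8.3, 3.6).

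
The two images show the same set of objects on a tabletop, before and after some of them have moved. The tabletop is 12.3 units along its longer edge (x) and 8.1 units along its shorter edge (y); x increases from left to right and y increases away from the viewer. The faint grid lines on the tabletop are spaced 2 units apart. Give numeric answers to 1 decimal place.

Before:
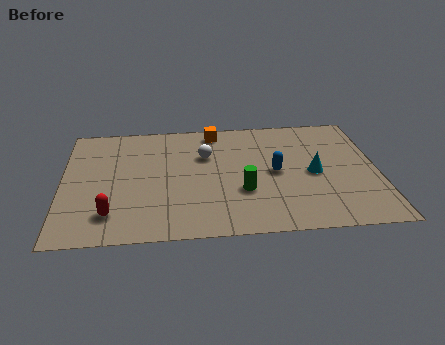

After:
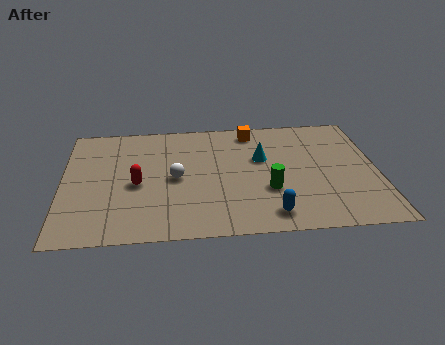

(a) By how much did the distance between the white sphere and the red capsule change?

-3.7

They were about 5.2 units apart before and 1.5 after — 3.7 units closer together.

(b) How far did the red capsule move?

2.1

The red capsule moved from about (1.9, 1.7) to (2.9, 3.6), a distance of √(1.0² + 1.9²) ≈ 2.1.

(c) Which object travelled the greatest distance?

the blue capsule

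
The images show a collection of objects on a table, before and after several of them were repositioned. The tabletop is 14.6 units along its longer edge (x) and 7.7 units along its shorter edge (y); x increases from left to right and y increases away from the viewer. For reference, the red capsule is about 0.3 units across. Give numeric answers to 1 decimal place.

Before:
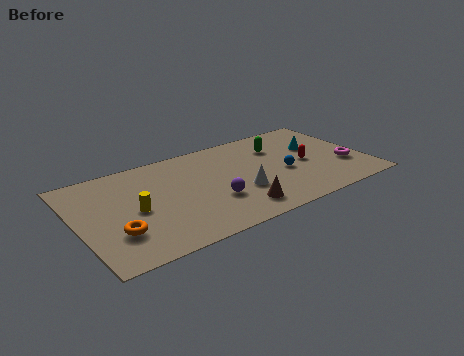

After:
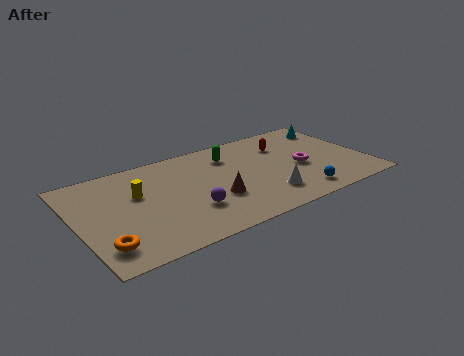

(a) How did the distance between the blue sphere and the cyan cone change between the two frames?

+3.3

The distance was about 2.4 in the first image and 5.7 in the second, so they moved 3.3 units further apart.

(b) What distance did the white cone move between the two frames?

1.5

From (8.0, 2.7) to (9.2, 1.8), the white cone covered √(1.2² + 0.9²) ≈ 1.5 units.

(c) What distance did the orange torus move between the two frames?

1.0

The orange torus was near (1.7, 2.3) before and (1.0, 1.6) after, so it travelled √(0.7² + 0.7²) ≈ 1.0 units.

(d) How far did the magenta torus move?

2.3

The magenta torus was near (13.5, 2.6) before and (11.3, 3.4) after, so it travelled √(2.2² + 0.8²) ≈ 2.3 units.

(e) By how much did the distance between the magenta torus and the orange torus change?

-1.3

Before: roughly 11.8 units apart; after: 10.5. That's 1.3 units closer together.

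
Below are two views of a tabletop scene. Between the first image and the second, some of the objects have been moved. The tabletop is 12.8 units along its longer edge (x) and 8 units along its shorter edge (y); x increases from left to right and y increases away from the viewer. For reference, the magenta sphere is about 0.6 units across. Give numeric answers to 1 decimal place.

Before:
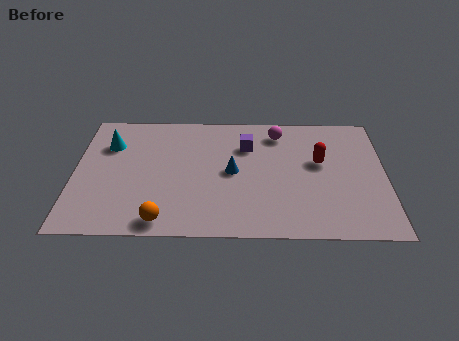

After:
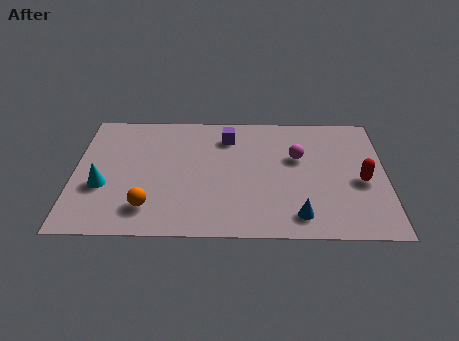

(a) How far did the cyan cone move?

2.7

The cyan cone was near (1.4, 5.7) before and (1.2, 3.0) after, so it travelled √(0.2² + 2.7²) ≈ 2.7 units.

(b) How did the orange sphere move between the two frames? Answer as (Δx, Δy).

(-0.6, 0.8)

The orange sphere started near (3.7, 0.9) and ended near (3.1, 1.7).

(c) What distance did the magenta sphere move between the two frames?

1.8

From (8.4, 6.6) to (9.2, 5.0), the magenta sphere covered √(0.8² + 1.6²) ≈ 1.8 units.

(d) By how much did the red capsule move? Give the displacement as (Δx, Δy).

(1.7, -1.2)

The red capsule was at about (10.1, 4.7) and moved to about (11.8, 3.5).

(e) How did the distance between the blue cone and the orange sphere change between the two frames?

+1.9

Before: roughly 4.2 units apart; after: 6.1. That's 1.9 units further apart.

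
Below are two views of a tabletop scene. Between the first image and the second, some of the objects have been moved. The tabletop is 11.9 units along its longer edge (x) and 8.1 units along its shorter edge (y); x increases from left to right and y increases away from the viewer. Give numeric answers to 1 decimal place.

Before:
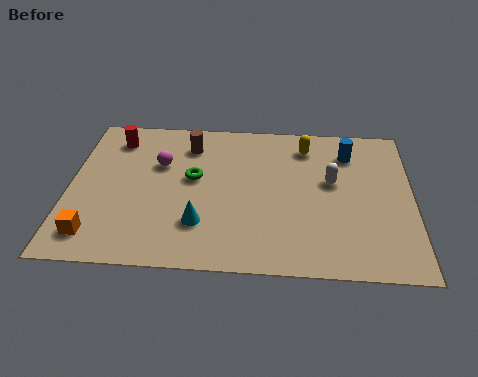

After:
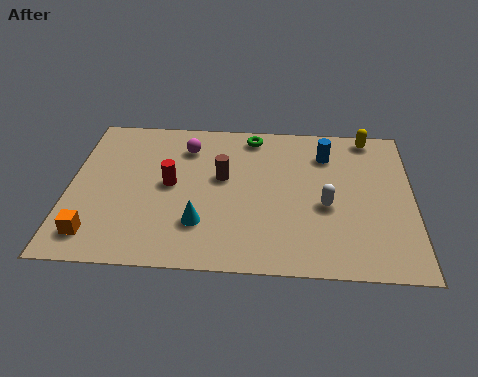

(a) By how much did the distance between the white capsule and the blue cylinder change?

+1.1

The distance was about 1.7 in the first image and 2.8 in the second, so they moved 1.1 units further apart.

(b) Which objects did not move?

the orange cube and the cyan cone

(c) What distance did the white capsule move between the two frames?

1.3

The white capsule moved from about (9.1, 4.7) to (8.9, 3.4), a distance of √(0.2² + 1.3²) ≈ 1.3.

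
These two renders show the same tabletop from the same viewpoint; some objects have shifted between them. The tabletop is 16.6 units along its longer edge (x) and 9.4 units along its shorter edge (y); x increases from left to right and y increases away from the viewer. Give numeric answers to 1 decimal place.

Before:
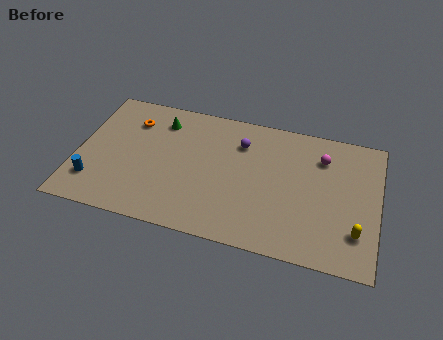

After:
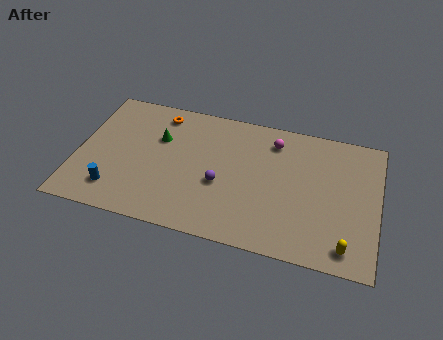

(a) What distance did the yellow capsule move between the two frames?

1.2

The yellow capsule moved from about (15.5, 2.4) to (15.0, 1.3), a distance of √(0.5² + 1.1²) ≈ 1.2.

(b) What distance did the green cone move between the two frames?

1.3

From (4.4, 7.5) to (4.4, 6.2), the green cone covered √(0.0² + 1.3²) ≈ 1.3 units.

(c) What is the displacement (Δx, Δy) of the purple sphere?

(-0.9, -3.2)

From the two frames, the purple sphere sits at roughly (8.9, 7.0) before and (8.0, 3.8) after.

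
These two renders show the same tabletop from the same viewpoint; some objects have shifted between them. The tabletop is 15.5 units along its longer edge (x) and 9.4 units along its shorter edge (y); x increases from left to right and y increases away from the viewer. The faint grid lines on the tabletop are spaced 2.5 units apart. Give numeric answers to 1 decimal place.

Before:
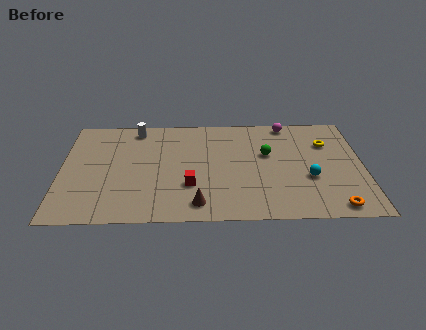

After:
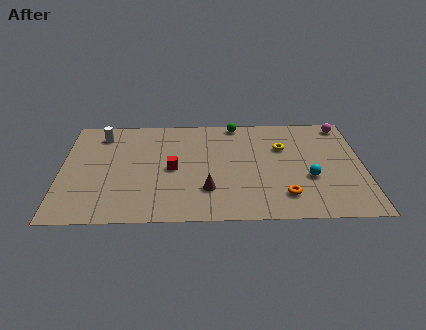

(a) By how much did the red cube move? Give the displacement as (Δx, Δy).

(-0.9, 1.5)

The red cube started near (6.6, 3.0) and ended near (5.7, 4.5).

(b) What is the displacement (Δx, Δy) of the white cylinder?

(-1.8, -0.5)

The white cylinder started near (3.8, 8.2) and ended near (2.0, 7.7).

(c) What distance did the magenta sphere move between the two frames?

2.9

The magenta sphere moved from about (11.7, 8.5) to (14.6, 8.3), a distance of √(2.9² + 0.2²) ≈ 2.9.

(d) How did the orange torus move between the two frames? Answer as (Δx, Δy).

(-2.5, 1.0)

The orange torus started near (13.9, 1.0) and ended near (11.4, 2.0).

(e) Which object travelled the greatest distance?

the green sphere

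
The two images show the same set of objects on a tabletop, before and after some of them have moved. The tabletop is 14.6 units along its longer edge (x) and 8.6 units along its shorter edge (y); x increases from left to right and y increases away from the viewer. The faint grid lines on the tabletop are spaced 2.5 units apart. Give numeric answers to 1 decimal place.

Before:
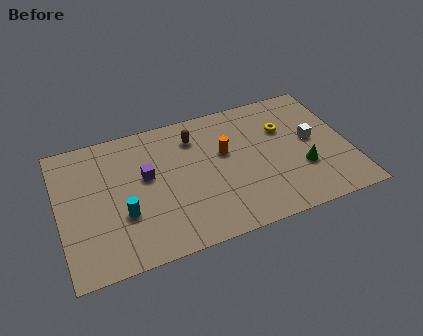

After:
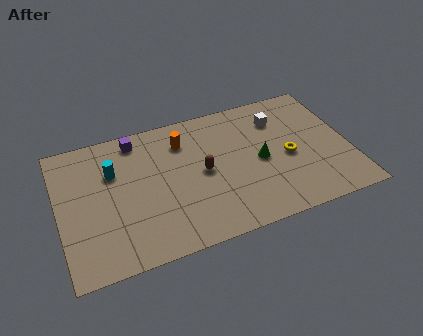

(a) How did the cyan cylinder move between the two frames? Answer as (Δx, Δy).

(-0.3, 2.8)

The cyan cylinder started near (3.1, 3.0) and ended near (2.8, 5.8).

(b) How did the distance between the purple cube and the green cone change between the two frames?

-1.1

They were about 8.0 units apart before and 6.9 after — 1.1 units closer together.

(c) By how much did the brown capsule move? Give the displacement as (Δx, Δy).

(0.2, -2.4)

The brown capsule was at about (7.0, 6.7) and moved to about (7.2, 4.3).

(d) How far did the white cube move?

2.4

The white cube moved from about (12.8, 4.6) to (11.3, 6.5), a distance of √(1.5² + 1.9²) ≈ 2.4.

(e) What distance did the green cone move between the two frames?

2.3

The green cone moved from about (12.1, 2.9) to (10.1, 4.1), a distance of √(2.0² + 1.2²) ≈ 2.3.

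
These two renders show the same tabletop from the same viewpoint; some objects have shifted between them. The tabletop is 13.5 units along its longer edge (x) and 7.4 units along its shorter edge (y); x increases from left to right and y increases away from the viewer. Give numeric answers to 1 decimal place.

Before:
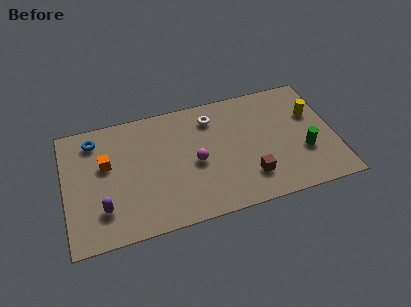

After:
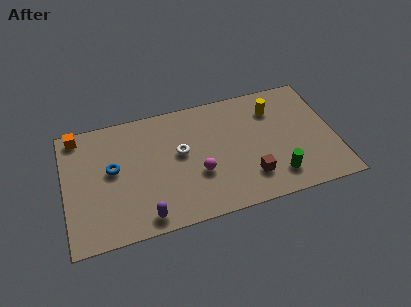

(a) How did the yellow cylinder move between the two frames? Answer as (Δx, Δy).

(-1.9, 0.8)

The yellow cylinder started near (12.5, 4.8) and ended near (10.6, 5.6).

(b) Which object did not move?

the brown cube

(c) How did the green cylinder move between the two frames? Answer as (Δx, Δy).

(-1.5, -1.1)

From the two frames, the green cylinder sits at roughly (11.9, 2.6) before and (10.4, 1.5) after.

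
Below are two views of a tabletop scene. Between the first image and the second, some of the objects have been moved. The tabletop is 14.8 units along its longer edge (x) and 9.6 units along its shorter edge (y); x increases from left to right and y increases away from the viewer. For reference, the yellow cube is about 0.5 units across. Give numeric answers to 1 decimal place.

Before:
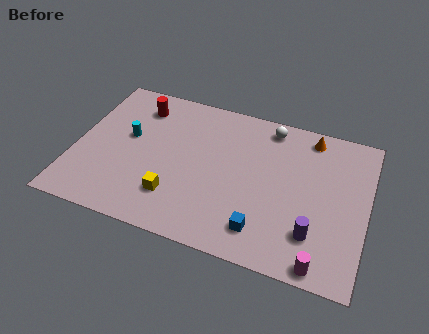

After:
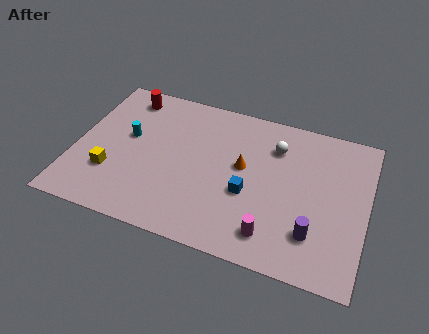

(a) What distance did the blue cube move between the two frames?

2.2

The blue cube moved from about (9.8, 1.8) to (8.9, 3.8), a distance of √(0.9² + 2.0²) ≈ 2.2.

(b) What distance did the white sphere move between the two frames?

1.3

The white sphere was near (9.6, 8.4) before and (10.0, 7.2) after, so it travelled √(0.4² + 1.2²) ≈ 1.3 units.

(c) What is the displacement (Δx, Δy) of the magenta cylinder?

(-2.5, 0.9)

The magenta cylinder was at about (12.8, 0.8) and moved to about (10.3, 1.7).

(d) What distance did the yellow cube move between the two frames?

3.3

The yellow cube was near (5.3, 2.4) before and (2.0, 2.9) after, so it travelled √(3.3² + 0.5²) ≈ 3.3 units.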